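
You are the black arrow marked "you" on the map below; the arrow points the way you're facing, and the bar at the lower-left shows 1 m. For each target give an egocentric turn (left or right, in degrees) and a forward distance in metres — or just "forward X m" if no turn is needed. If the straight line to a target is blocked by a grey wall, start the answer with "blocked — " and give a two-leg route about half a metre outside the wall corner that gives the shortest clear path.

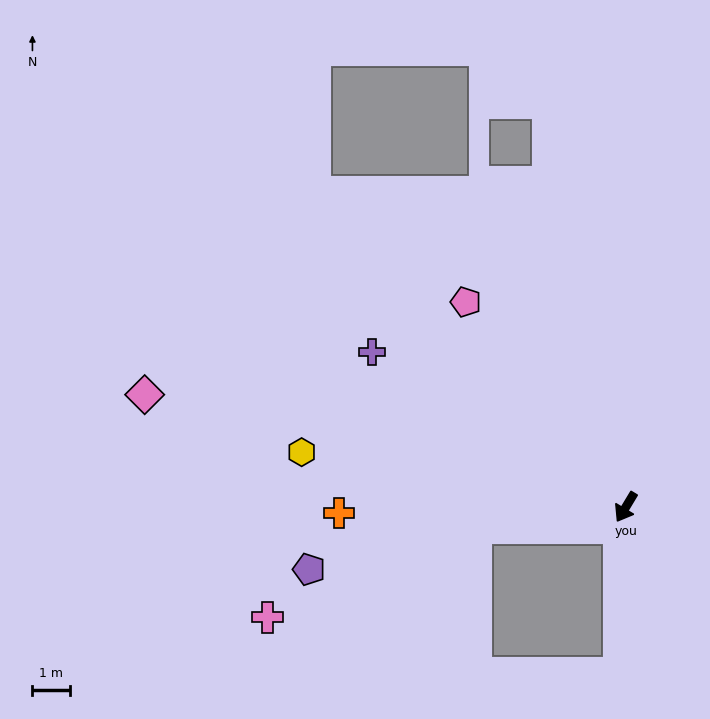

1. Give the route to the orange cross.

turn right 58°, forward 7.7 m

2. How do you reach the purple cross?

turn right 90°, forward 7.9 m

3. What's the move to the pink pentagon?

turn right 111°, forward 6.9 m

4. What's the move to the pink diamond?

turn right 72°, forward 13.2 m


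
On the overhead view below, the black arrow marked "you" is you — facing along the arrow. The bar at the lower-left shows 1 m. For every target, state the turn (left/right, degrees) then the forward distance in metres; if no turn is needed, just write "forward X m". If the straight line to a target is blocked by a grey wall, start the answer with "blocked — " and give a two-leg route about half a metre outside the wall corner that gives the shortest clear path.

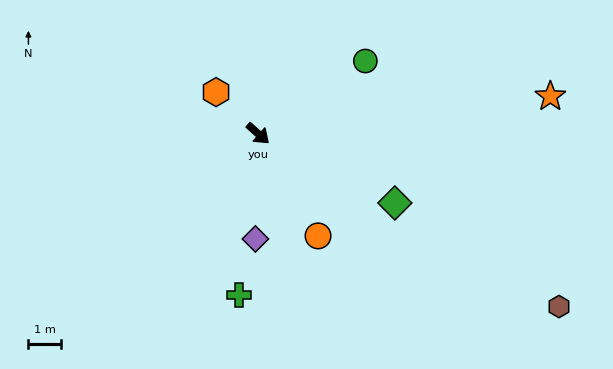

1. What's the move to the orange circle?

turn right 18°, forward 3.7 m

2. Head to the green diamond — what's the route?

turn left 15°, forward 4.8 m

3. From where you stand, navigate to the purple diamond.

turn right 50°, forward 3.3 m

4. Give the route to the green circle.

turn left 76°, forward 4.0 m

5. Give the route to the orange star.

turn left 49°, forward 9.1 m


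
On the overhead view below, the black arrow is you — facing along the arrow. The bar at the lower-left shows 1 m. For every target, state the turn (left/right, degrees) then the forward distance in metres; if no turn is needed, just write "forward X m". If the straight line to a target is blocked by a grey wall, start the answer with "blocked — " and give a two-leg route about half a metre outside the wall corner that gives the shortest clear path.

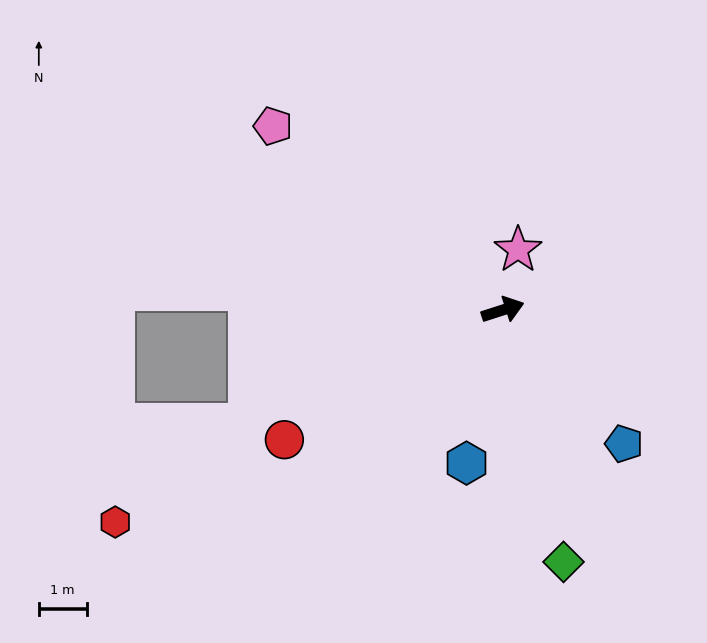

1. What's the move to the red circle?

turn right 167°, forward 5.3 m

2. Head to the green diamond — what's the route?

turn right 94°, forward 5.4 m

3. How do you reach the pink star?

turn left 58°, forward 1.3 m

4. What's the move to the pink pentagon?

turn left 123°, forward 6.2 m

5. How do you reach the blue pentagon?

turn right 66°, forward 3.8 m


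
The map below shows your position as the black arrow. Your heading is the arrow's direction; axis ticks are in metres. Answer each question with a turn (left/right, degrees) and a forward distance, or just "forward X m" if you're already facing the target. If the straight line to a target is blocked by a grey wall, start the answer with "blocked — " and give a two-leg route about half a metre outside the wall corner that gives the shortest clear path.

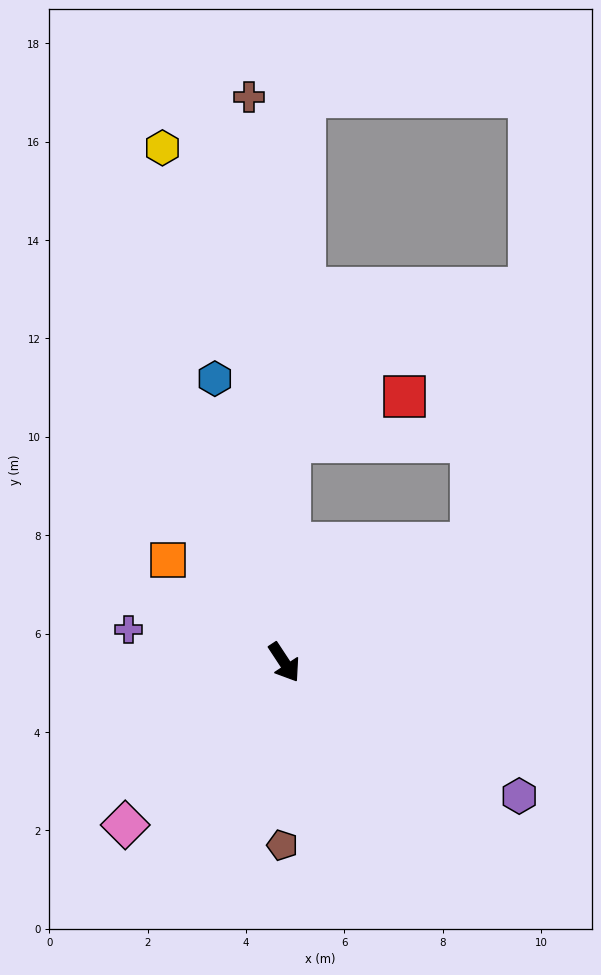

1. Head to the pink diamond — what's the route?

turn right 78°, forward 4.6 m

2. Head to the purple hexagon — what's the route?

turn left 27°, forward 5.5 m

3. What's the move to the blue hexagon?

turn left 160°, forward 5.9 m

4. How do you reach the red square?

blocked — turn left 145°, forward 4.5 m, then turn right 67°, forward 2.5 m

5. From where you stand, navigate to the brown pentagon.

turn right 34°, forward 3.7 m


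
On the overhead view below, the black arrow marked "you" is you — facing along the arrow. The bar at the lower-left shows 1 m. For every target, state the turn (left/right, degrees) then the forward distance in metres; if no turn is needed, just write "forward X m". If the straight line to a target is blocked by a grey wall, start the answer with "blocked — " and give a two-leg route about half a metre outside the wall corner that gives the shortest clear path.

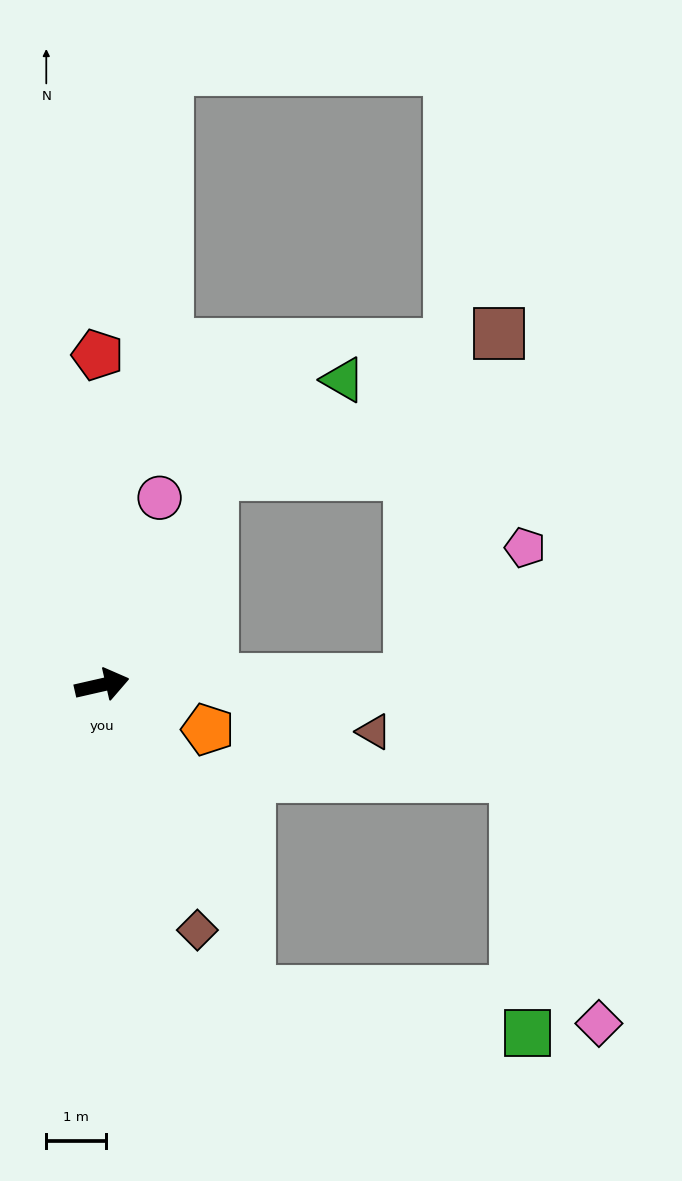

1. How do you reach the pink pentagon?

blocked — turn right 12°, forward 5.2 m, then turn left 48°, forward 3.0 m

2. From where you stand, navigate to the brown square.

blocked — turn right 12°, forward 5.2 m, then turn left 75°, forward 6.0 m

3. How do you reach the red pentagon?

turn left 78°, forward 5.6 m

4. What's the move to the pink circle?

turn left 60°, forward 3.3 m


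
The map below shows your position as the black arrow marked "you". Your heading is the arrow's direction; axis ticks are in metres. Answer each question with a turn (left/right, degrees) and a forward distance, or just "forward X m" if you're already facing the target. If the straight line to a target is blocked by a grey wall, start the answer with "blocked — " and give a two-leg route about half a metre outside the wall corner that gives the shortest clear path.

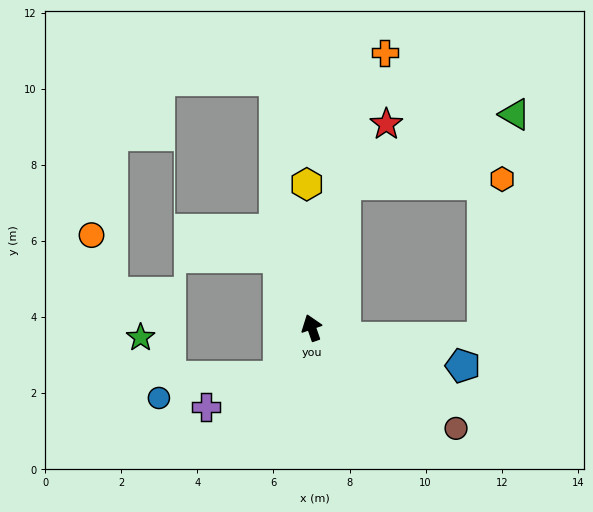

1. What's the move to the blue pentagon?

turn right 123°, forward 4.1 m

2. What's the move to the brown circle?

turn right 144°, forward 4.6 m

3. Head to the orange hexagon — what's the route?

blocked — turn right 32°, forward 3.9 m, then turn right 75°, forward 4.1 m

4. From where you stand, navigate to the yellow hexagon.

turn right 17°, forward 3.8 m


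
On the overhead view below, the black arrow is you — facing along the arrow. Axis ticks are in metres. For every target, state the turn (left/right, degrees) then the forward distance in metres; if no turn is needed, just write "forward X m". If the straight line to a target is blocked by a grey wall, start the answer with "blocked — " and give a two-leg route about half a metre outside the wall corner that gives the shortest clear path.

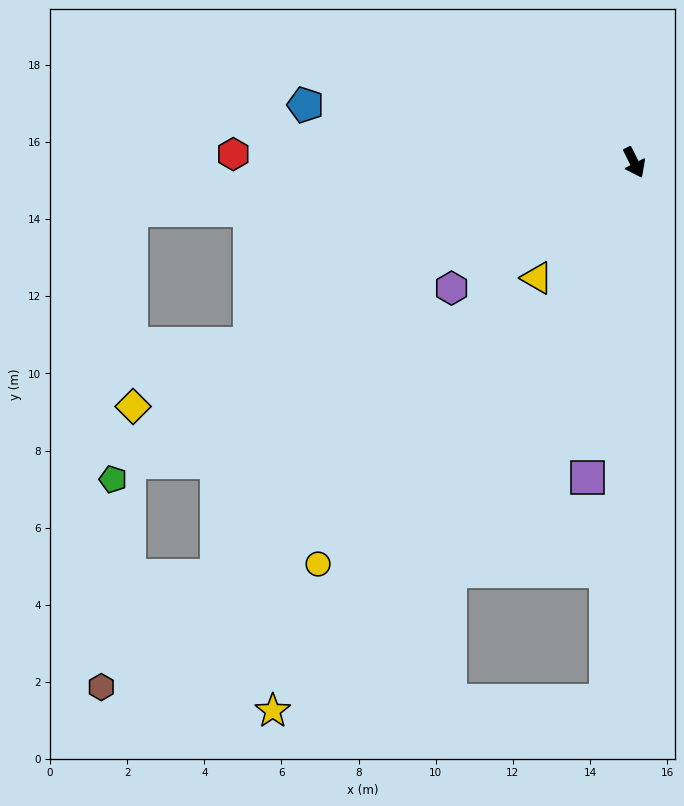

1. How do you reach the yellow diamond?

turn right 91°, forward 14.4 m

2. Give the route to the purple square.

turn right 35°, forward 8.3 m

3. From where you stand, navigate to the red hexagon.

turn right 118°, forward 10.4 m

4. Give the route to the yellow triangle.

turn right 67°, forward 3.9 m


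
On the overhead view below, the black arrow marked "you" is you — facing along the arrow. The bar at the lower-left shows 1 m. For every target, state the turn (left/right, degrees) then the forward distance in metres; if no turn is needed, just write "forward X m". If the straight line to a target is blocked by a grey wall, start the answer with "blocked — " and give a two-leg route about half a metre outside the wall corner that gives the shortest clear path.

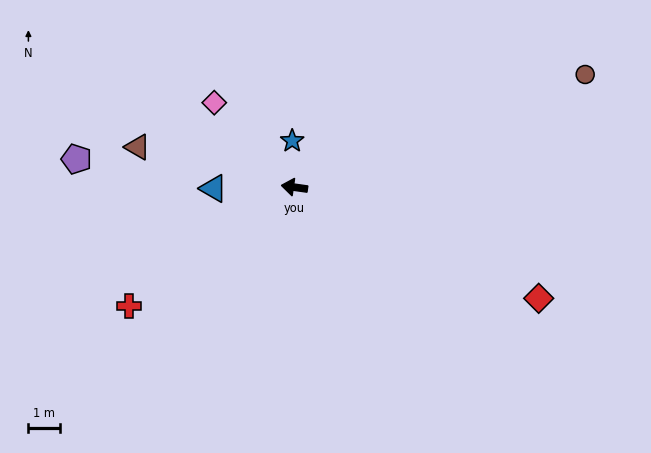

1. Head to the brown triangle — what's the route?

turn right 6°, forward 5.1 m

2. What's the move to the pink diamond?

turn right 39°, forward 3.6 m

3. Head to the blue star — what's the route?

turn right 79°, forward 1.5 m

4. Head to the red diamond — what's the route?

turn left 164°, forward 8.4 m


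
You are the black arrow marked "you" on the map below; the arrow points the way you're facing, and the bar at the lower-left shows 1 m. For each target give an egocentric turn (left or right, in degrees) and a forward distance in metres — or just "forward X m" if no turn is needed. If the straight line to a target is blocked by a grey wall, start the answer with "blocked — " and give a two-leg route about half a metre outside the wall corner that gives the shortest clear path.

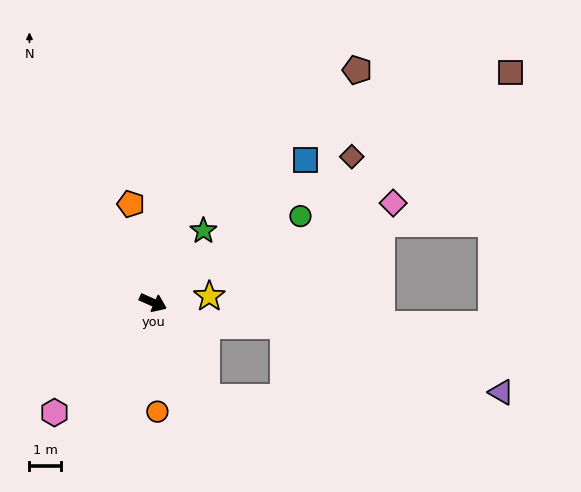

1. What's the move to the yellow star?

turn left 30°, forward 1.8 m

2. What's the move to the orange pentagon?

turn left 127°, forward 3.2 m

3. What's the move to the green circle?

turn left 54°, forward 5.4 m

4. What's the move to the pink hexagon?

turn right 108°, forward 4.6 m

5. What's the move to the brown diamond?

turn left 60°, forward 7.7 m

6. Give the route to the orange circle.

turn right 64°, forward 3.4 m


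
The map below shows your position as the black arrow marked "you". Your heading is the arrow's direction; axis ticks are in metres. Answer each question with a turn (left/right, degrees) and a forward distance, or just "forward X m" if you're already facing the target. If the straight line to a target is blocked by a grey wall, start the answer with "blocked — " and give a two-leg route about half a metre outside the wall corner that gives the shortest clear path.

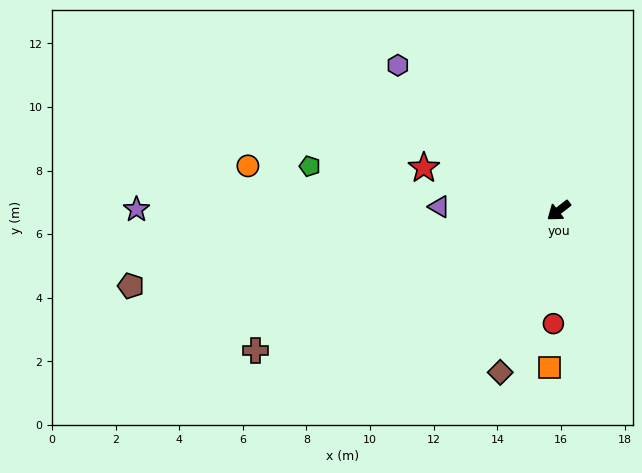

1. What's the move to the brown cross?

turn right 13°, forward 10.5 m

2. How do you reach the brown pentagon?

turn right 28°, forward 13.7 m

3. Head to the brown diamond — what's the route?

turn left 32°, forward 5.4 m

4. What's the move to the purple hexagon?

turn right 80°, forward 6.8 m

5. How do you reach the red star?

turn right 55°, forward 4.4 m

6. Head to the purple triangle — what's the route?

turn right 40°, forward 3.8 m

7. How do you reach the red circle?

turn left 49°, forward 3.6 m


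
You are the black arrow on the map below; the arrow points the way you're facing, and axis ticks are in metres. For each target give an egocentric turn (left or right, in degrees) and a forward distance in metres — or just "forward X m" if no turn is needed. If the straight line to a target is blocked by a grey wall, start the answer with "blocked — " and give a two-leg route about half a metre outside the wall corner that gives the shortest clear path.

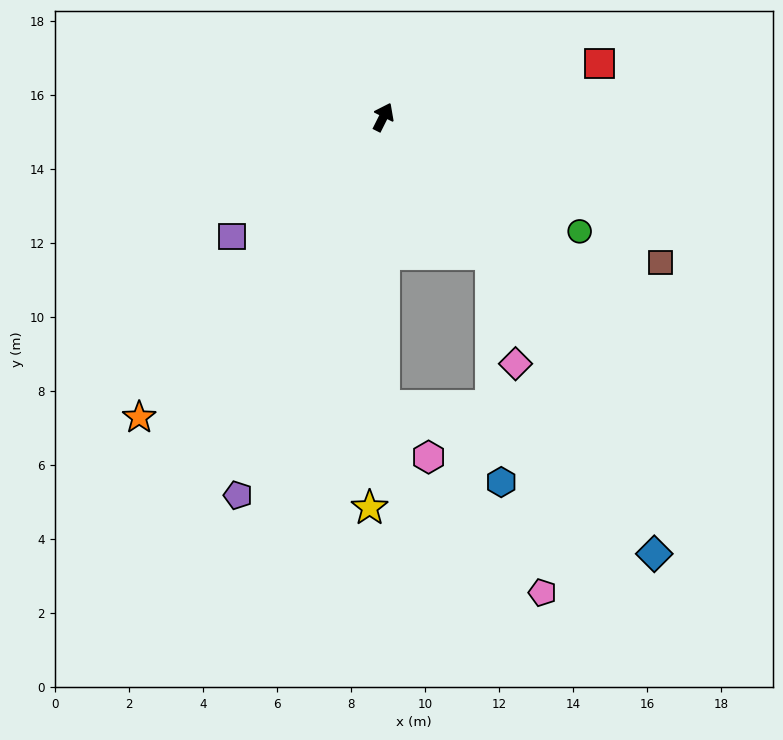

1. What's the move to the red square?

turn right 49°, forward 6.0 m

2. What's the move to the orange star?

turn left 168°, forward 10.5 m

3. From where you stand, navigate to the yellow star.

turn right 155°, forward 10.6 m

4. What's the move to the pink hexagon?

blocked — turn right 153°, forward 7.8 m, then turn left 40°, forward 1.8 m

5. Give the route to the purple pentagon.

turn right 174°, forward 11.0 m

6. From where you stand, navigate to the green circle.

turn right 94°, forward 6.1 m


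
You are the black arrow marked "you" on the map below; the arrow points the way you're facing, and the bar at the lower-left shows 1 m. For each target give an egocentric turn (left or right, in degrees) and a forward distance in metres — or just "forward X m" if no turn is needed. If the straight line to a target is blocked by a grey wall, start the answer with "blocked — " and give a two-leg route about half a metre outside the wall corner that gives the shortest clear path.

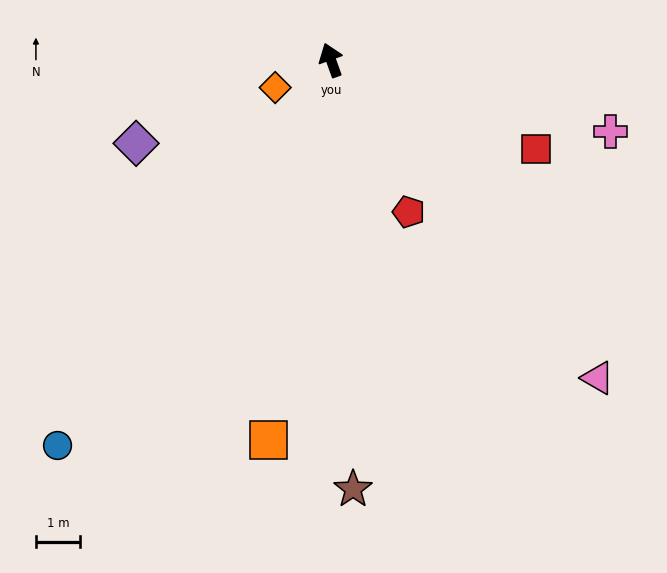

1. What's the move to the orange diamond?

turn left 97°, forward 1.4 m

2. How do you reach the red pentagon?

turn right 173°, forward 3.8 m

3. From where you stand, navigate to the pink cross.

turn right 124°, forward 6.5 m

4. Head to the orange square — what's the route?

turn left 151°, forward 8.7 m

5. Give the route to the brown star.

turn left 163°, forward 9.7 m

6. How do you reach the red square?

turn right 133°, forward 5.0 m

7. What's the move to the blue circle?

turn left 125°, forward 10.7 m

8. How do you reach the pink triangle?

turn right 160°, forward 9.4 m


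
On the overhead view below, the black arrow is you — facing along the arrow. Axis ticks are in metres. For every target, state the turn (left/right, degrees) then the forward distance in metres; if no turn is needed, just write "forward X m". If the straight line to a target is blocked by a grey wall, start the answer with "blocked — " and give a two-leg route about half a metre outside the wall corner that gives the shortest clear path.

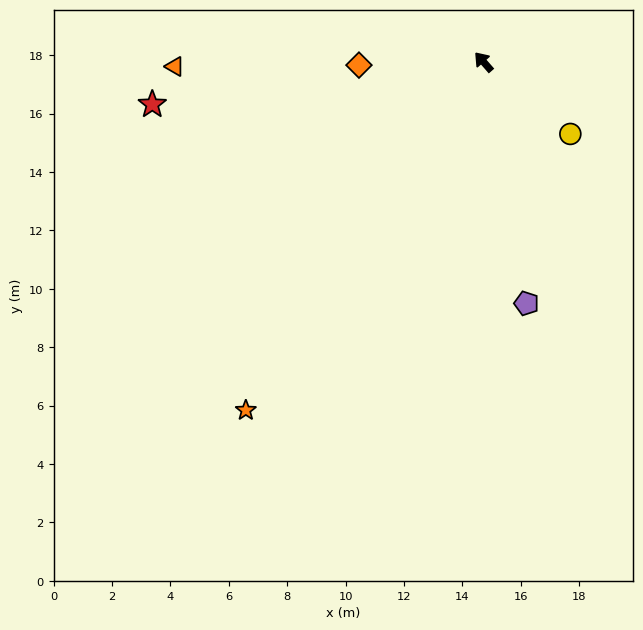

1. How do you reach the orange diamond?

turn left 50°, forward 4.3 m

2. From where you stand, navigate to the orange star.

turn left 104°, forward 14.4 m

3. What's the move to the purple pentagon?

turn left 149°, forward 8.4 m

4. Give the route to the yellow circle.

turn right 171°, forward 3.9 m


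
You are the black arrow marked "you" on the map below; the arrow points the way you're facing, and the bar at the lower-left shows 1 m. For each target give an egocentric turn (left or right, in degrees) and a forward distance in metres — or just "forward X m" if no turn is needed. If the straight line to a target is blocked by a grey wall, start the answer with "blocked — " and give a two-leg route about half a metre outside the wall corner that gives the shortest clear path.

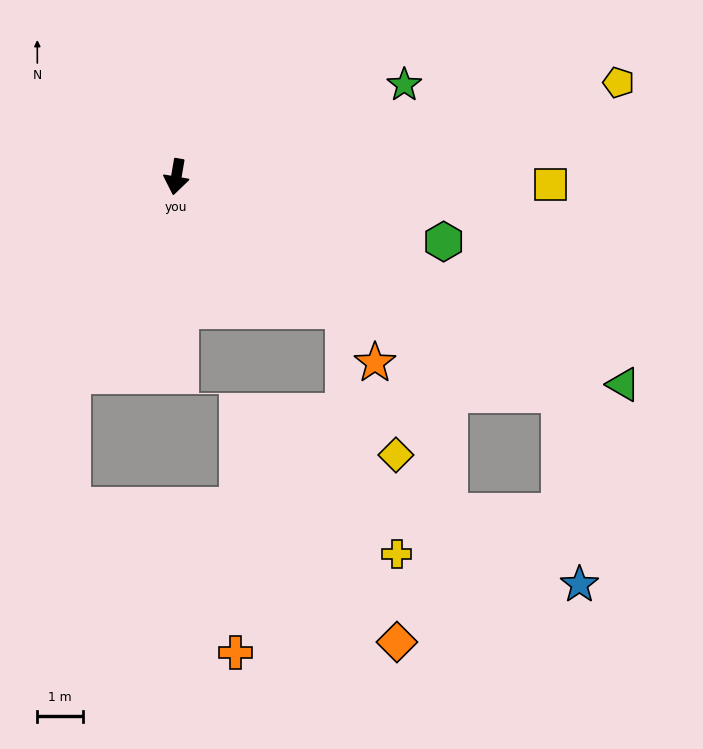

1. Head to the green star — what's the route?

turn left 122°, forward 5.4 m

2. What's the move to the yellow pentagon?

turn left 112°, forward 9.9 m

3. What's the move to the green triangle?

turn left 75°, forward 10.7 m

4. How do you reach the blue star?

blocked — turn left 70°, forward 9.6 m, then turn right 55°, forward 4.2 m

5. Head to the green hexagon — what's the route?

turn left 86°, forward 6.0 m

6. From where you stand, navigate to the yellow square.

turn left 99°, forward 8.2 m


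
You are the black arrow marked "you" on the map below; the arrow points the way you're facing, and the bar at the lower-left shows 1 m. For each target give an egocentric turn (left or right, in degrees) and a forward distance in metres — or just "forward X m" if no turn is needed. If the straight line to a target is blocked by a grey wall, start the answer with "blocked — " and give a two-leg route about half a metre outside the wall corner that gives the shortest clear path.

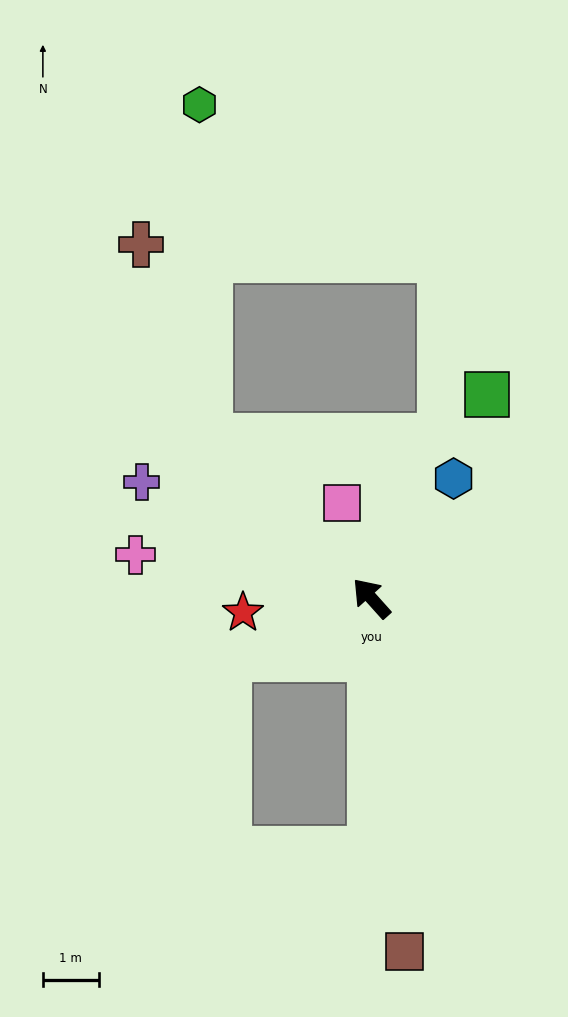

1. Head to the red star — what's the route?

turn left 55°, forward 2.3 m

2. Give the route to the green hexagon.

blocked — turn left 3°, forward 4.1 m, then turn right 43°, forward 6.0 m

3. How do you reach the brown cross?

blocked — turn left 3°, forward 4.1 m, then turn right 25°, forward 3.7 m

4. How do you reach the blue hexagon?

turn right 76°, forward 2.6 m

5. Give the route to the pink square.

turn right 25°, forward 1.8 m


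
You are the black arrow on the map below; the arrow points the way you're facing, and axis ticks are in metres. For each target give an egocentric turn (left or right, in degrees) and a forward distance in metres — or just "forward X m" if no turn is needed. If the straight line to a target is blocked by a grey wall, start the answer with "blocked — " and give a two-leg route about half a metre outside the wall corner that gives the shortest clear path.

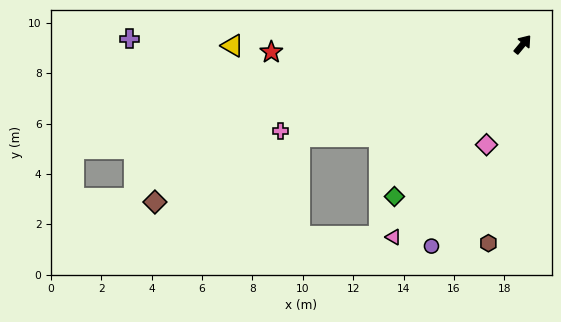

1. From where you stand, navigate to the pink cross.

turn left 149°, forward 10.2 m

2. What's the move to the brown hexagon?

turn right 150°, forward 8.0 m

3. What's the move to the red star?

turn left 131°, forward 10.0 m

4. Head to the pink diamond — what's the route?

turn right 160°, forward 4.2 m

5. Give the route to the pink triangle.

turn right 174°, forward 9.2 m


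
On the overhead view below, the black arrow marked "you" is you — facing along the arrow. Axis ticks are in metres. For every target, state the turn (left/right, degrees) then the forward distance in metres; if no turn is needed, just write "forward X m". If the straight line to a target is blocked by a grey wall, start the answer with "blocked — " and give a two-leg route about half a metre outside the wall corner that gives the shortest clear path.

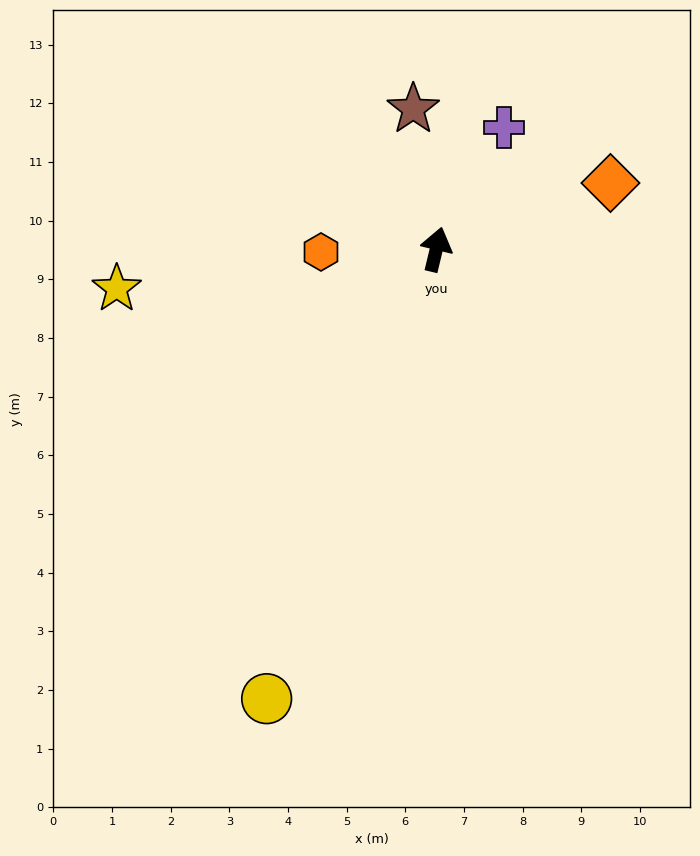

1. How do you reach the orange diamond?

turn right 56°, forward 3.2 m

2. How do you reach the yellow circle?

turn left 173°, forward 8.2 m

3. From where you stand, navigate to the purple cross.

turn right 15°, forward 2.4 m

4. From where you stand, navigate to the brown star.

turn left 23°, forward 2.4 m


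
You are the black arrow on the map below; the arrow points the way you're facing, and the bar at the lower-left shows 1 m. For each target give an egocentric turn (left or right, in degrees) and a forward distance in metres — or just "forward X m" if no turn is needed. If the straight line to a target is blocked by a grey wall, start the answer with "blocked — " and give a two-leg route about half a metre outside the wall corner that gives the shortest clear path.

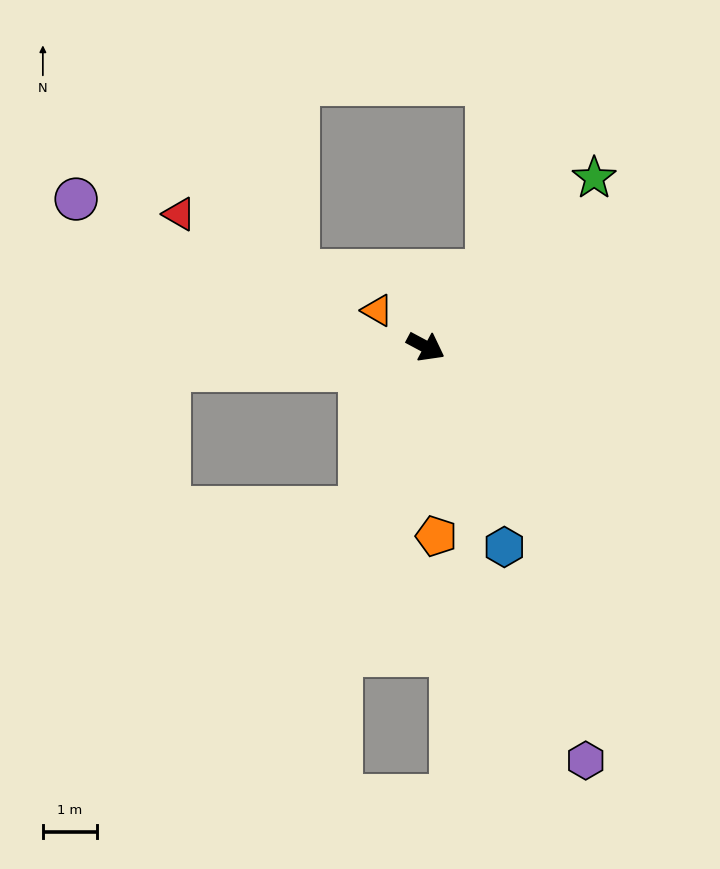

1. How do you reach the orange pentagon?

turn right 59°, forward 3.5 m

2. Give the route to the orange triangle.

turn left 171°, forward 1.1 m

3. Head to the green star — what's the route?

turn left 73°, forward 4.4 m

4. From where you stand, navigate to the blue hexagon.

turn right 40°, forward 4.0 m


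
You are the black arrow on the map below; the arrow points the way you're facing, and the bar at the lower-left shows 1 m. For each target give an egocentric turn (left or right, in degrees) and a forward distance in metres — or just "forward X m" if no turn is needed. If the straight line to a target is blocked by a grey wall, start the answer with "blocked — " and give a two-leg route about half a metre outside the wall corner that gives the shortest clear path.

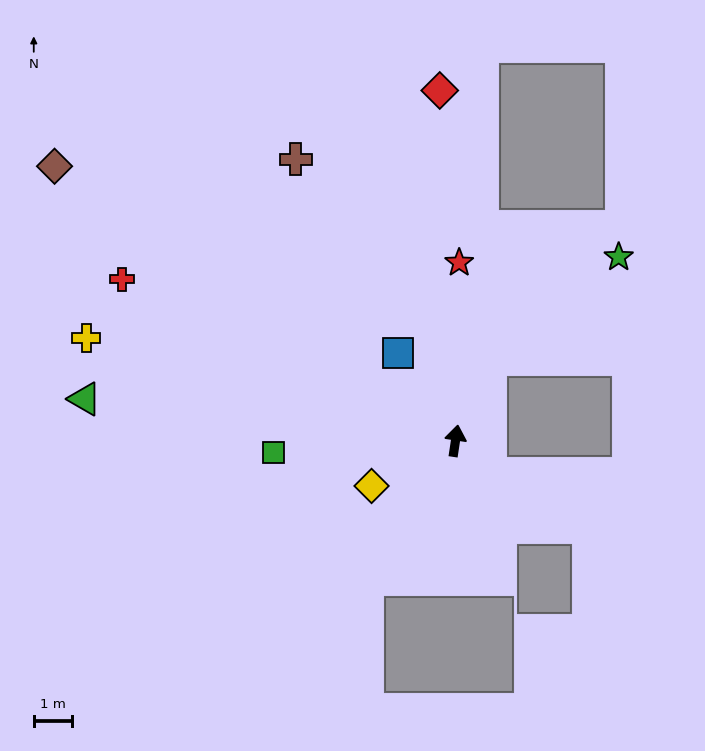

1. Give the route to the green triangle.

turn left 92°, forward 9.7 m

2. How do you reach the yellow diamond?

turn left 127°, forward 2.5 m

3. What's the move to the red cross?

turn left 73°, forward 9.7 m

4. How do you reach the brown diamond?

turn left 64°, forward 12.7 m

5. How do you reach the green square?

turn left 102°, forward 4.8 m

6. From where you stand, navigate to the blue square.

turn left 42°, forward 2.7 m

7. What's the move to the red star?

turn left 7°, forward 4.6 m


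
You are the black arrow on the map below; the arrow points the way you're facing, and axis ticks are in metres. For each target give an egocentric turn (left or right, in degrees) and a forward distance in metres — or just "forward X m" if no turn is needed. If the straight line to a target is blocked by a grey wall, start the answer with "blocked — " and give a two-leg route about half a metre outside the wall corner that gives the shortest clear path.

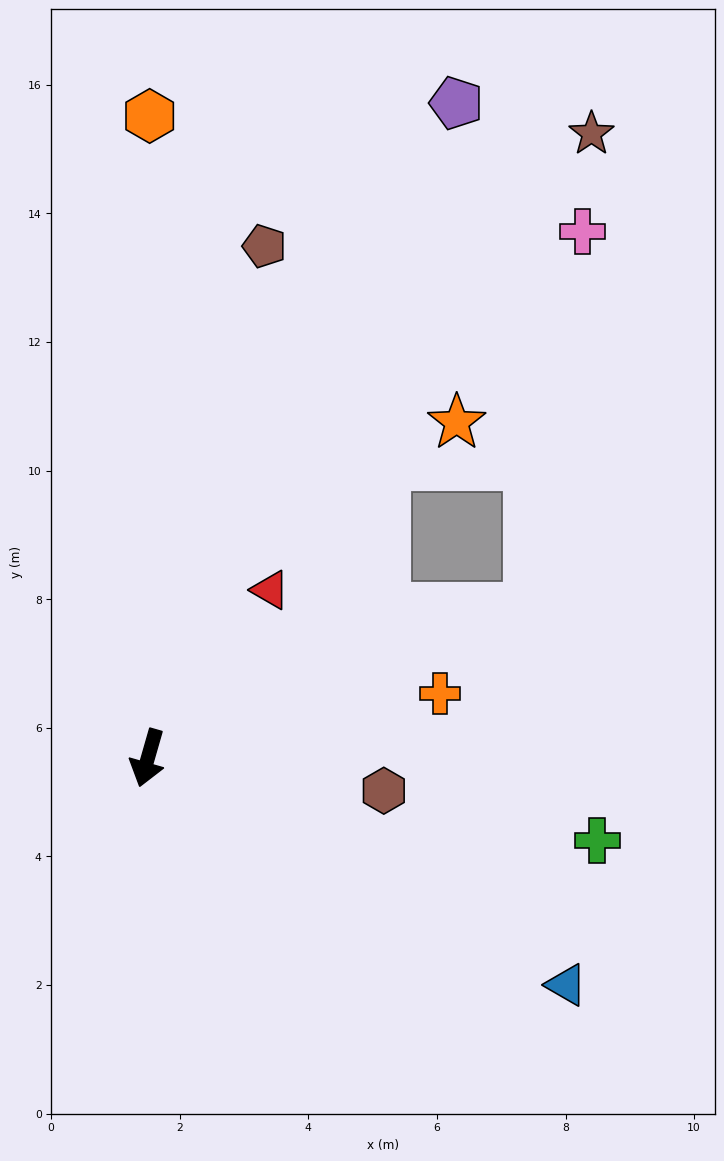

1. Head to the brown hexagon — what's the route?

turn left 98°, forward 3.7 m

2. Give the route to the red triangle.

turn left 160°, forward 3.2 m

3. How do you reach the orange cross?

turn left 118°, forward 4.7 m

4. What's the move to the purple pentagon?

turn left 171°, forward 11.3 m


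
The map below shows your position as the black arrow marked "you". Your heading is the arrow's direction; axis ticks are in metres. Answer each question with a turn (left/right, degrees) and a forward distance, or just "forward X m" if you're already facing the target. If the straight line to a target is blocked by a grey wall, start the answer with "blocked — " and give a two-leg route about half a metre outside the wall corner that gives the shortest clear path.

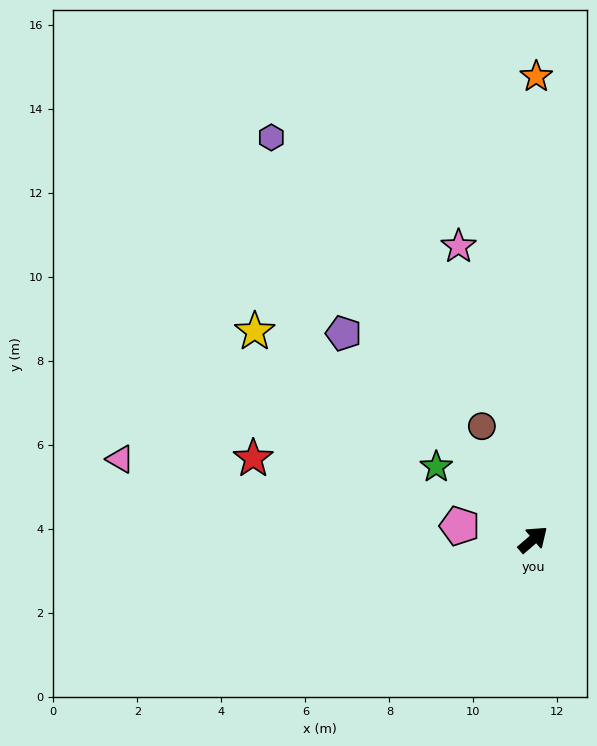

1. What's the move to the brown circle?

turn left 74°, forward 3.0 m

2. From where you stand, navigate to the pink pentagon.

turn left 129°, forward 1.8 m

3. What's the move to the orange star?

turn left 49°, forward 11.0 m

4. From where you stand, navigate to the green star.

turn left 102°, forward 2.9 m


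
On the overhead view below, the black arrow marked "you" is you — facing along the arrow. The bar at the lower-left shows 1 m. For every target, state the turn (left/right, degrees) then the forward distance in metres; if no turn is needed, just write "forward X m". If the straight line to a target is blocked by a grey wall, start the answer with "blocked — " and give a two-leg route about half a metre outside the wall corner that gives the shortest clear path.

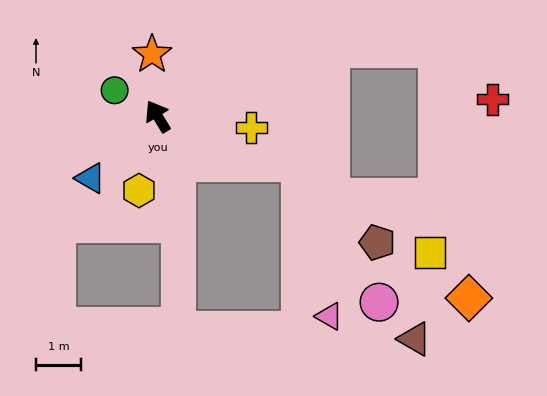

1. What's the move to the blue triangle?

turn left 101°, forward 2.0 m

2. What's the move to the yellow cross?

turn right 128°, forward 2.1 m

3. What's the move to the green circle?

turn left 27°, forward 1.1 m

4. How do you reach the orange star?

turn right 26°, forward 1.4 m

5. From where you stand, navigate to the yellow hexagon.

turn left 134°, forward 1.7 m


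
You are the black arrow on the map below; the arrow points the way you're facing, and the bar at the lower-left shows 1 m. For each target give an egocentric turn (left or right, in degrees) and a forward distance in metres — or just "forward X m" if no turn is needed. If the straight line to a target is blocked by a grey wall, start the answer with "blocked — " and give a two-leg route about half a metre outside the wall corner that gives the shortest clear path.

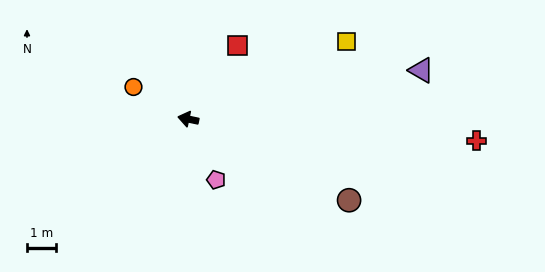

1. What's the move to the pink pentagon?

turn left 127°, forward 2.3 m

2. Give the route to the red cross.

turn right 172°, forward 10.0 m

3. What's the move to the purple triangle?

turn right 156°, forward 8.2 m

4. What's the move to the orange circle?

turn right 18°, forward 2.2 m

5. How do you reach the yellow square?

turn right 142°, forward 6.1 m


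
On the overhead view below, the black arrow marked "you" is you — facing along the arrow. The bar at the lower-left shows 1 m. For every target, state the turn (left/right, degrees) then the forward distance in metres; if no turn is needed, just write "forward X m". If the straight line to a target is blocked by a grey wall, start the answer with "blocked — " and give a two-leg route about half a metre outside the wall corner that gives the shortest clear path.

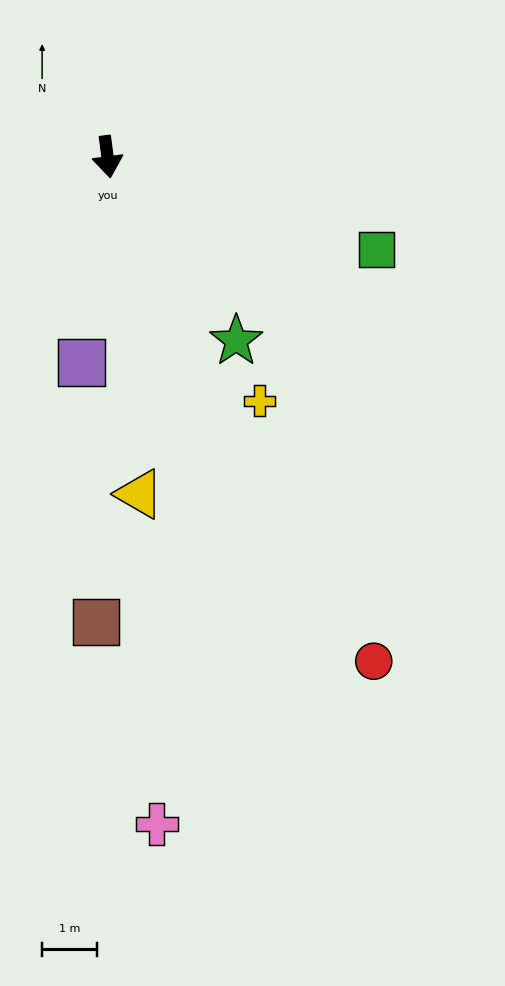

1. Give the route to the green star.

turn left 28°, forward 4.1 m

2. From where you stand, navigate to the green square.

turn left 64°, forward 5.1 m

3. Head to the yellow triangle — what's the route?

turn right 2°, forward 6.1 m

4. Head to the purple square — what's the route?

turn right 15°, forward 3.7 m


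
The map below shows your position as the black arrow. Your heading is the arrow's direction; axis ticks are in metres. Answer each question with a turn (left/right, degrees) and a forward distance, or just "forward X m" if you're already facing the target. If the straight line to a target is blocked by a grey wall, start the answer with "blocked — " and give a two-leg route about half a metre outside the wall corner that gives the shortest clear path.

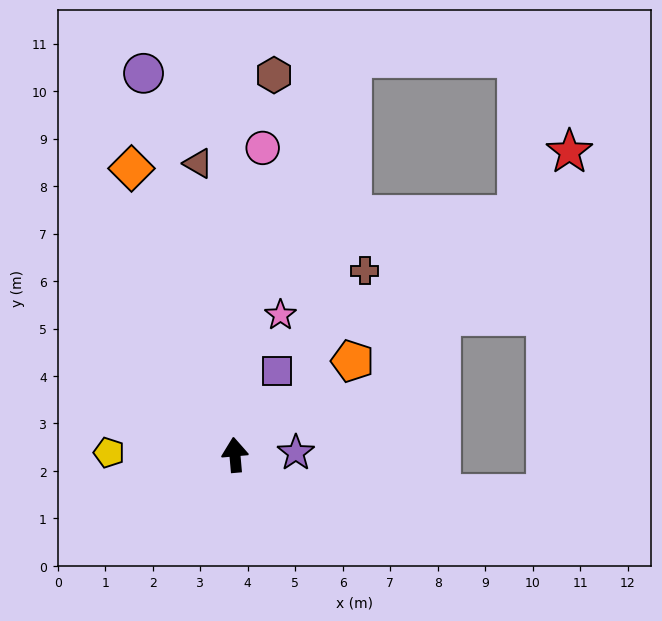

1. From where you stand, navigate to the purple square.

turn right 32°, forward 2.0 m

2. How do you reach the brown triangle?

turn left 2°, forward 6.2 m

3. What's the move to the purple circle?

turn left 8°, forward 8.3 m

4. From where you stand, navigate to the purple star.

turn right 93°, forward 1.3 m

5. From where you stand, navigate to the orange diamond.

turn left 15°, forward 6.4 m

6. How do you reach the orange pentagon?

turn right 56°, forward 3.2 m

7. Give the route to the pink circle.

turn right 10°, forward 6.5 m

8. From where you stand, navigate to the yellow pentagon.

turn left 84°, forward 2.7 m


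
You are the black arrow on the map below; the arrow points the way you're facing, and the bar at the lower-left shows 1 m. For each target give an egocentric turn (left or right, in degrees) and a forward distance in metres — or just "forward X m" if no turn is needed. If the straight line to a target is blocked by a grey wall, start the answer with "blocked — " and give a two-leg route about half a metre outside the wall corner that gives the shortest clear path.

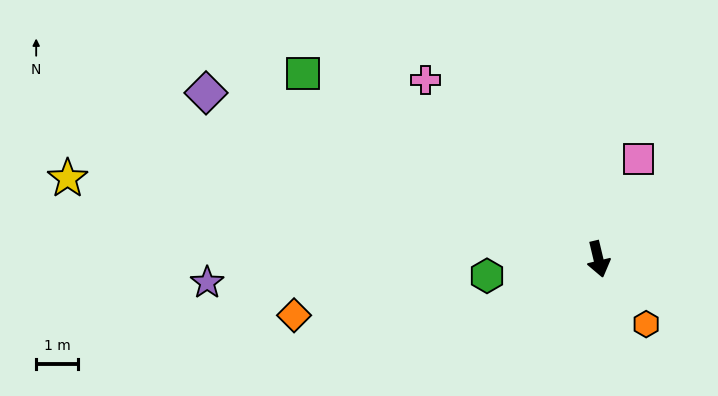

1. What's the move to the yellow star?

turn right 112°, forward 12.8 m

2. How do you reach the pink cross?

turn right 149°, forward 6.0 m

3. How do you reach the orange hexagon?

turn left 23°, forward 1.9 m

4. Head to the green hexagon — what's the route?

turn right 95°, forward 2.7 m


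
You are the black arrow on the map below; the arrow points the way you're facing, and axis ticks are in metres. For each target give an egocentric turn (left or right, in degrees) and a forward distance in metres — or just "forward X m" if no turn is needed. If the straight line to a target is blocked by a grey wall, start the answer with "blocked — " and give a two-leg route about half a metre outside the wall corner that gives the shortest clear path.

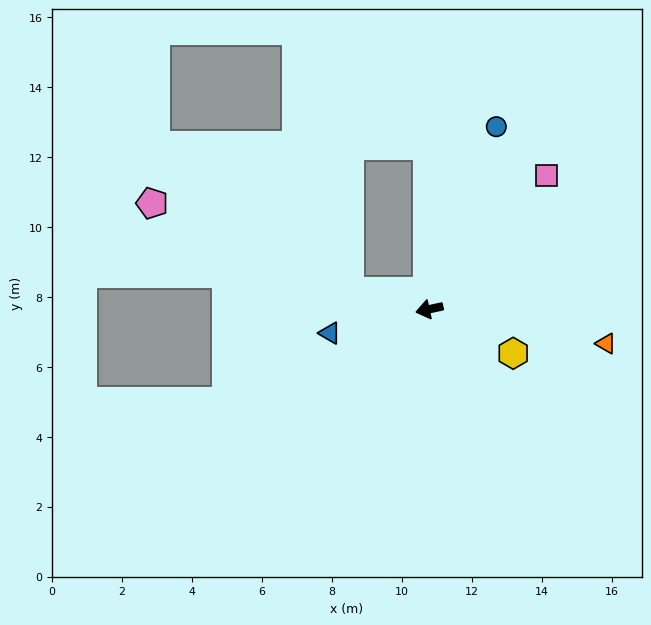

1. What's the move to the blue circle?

turn right 122°, forward 5.6 m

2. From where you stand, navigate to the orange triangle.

turn left 157°, forward 5.1 m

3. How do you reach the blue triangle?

forward 2.9 m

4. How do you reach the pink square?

turn right 143°, forward 5.1 m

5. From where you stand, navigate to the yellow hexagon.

turn left 140°, forward 2.7 m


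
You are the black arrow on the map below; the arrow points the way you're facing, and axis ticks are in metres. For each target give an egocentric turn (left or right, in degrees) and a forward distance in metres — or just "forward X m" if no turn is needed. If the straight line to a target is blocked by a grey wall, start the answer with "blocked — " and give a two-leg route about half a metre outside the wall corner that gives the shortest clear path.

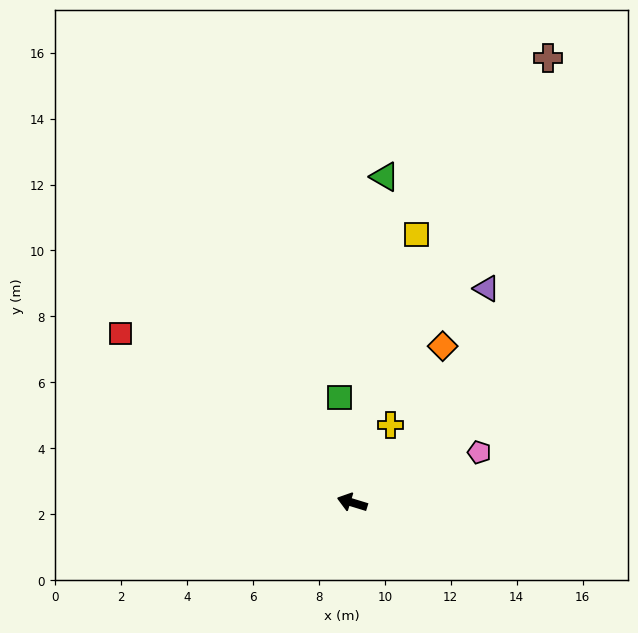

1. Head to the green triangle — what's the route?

turn right 79°, forward 9.9 m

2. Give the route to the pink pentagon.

turn right 141°, forward 4.1 m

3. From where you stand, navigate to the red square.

turn right 19°, forward 8.7 m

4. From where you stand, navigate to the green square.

turn right 66°, forward 3.2 m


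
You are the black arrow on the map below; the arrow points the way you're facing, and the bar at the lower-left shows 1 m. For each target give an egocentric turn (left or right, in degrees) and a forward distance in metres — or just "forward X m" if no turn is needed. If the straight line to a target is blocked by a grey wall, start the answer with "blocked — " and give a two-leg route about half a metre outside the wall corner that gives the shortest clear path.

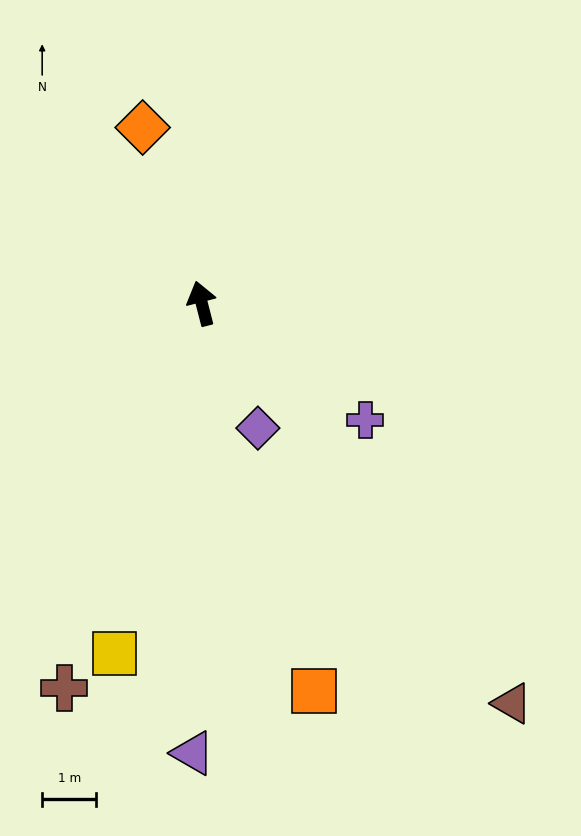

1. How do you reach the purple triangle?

turn left 164°, forward 8.3 m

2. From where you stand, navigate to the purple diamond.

turn right 170°, forward 2.5 m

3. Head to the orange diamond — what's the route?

turn left 4°, forward 3.4 m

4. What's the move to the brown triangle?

turn right 157°, forward 9.3 m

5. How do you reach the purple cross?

turn right 140°, forward 3.7 m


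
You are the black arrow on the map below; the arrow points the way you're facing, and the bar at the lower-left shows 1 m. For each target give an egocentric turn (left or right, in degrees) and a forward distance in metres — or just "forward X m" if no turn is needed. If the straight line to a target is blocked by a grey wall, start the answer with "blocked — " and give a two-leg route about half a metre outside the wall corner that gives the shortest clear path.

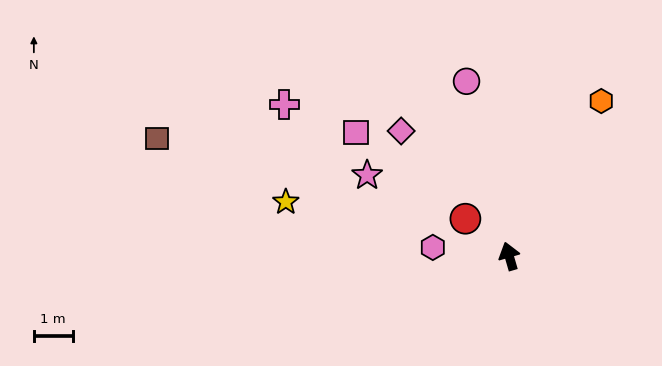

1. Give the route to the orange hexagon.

turn right 47°, forward 4.6 m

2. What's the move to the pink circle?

turn right 2°, forward 4.6 m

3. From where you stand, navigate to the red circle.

turn left 33°, forward 1.5 m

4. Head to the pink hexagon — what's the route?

turn left 67°, forward 2.0 m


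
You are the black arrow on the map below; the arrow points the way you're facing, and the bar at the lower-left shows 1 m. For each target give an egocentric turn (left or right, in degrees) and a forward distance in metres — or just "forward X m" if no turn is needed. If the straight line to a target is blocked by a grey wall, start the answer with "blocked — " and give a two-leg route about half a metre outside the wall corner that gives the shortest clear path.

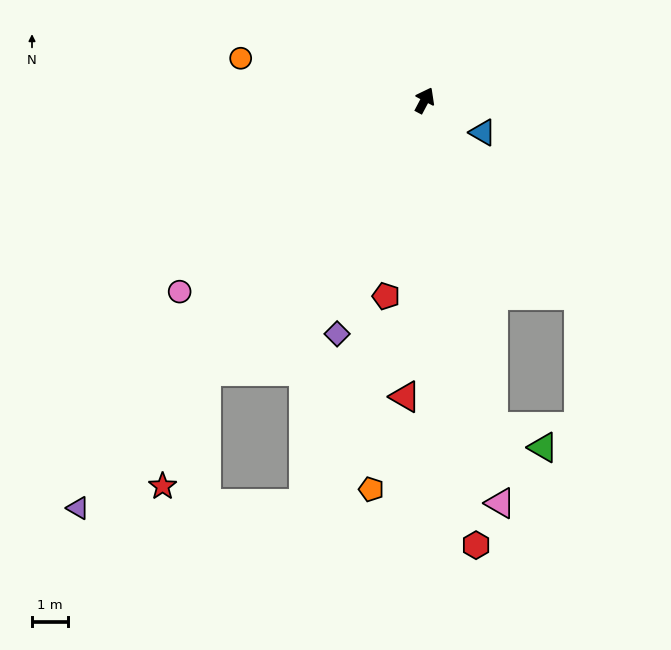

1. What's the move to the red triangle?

turn right 156°, forward 8.3 m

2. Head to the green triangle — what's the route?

blocked — turn right 140°, forward 9.4 m, then turn left 56°, forward 1.5 m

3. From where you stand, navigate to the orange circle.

turn left 105°, forward 5.3 m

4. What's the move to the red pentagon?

turn right 163°, forward 5.6 m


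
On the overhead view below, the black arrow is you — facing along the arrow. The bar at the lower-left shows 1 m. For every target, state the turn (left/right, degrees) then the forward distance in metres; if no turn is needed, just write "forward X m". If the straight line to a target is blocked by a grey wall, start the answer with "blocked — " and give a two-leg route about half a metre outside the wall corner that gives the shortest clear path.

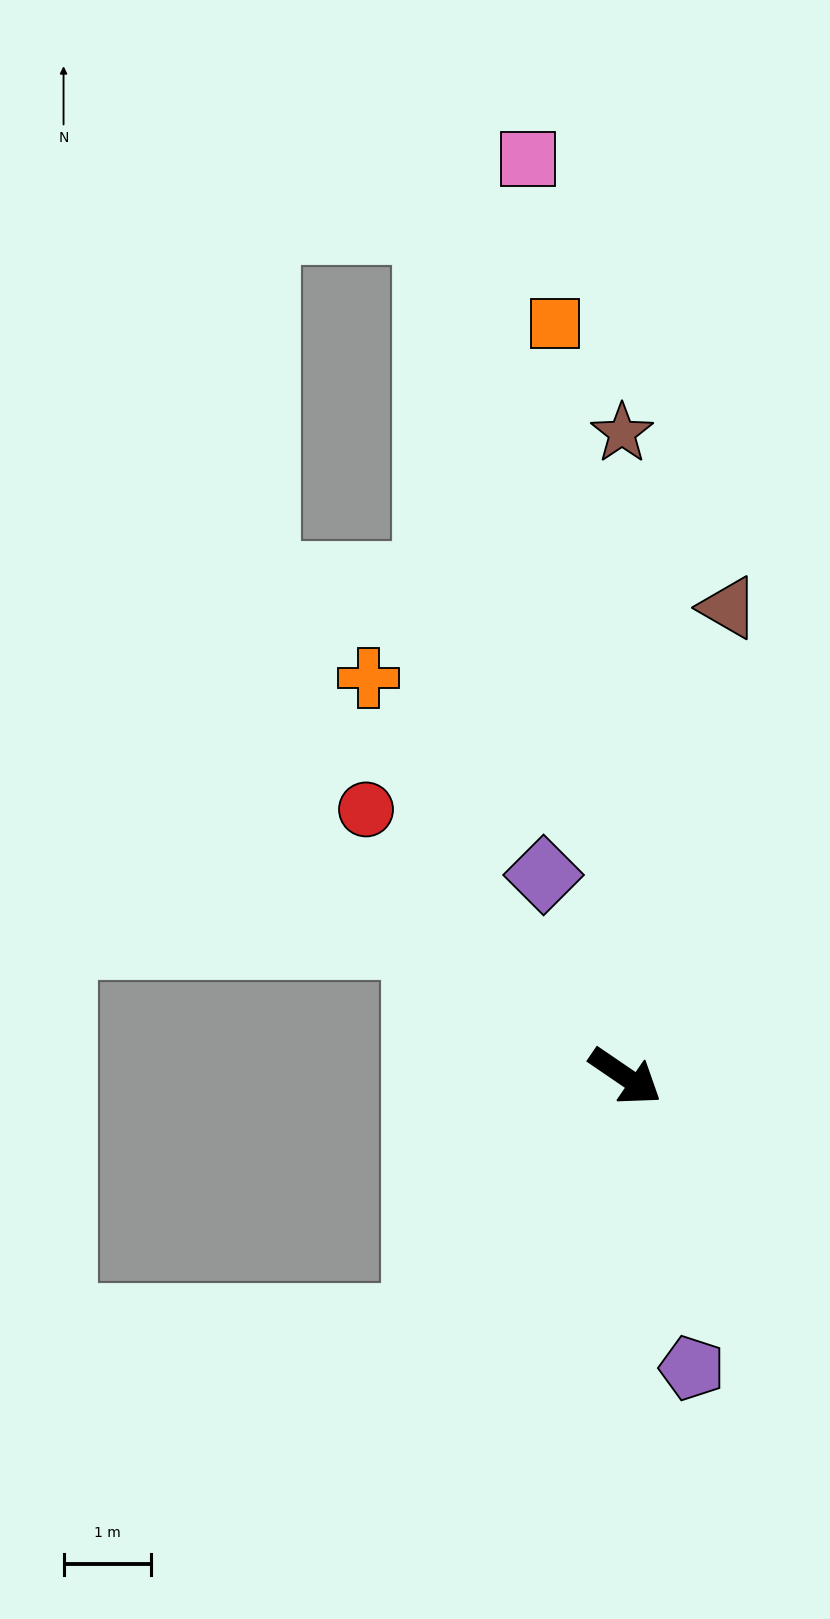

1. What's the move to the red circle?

turn left 168°, forward 4.3 m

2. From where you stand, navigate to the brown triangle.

turn left 112°, forward 5.5 m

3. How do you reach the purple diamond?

turn left 146°, forward 2.5 m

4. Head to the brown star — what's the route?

turn left 125°, forward 7.4 m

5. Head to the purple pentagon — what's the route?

turn right 43°, forward 3.4 m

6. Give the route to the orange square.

turn left 130°, forward 8.7 m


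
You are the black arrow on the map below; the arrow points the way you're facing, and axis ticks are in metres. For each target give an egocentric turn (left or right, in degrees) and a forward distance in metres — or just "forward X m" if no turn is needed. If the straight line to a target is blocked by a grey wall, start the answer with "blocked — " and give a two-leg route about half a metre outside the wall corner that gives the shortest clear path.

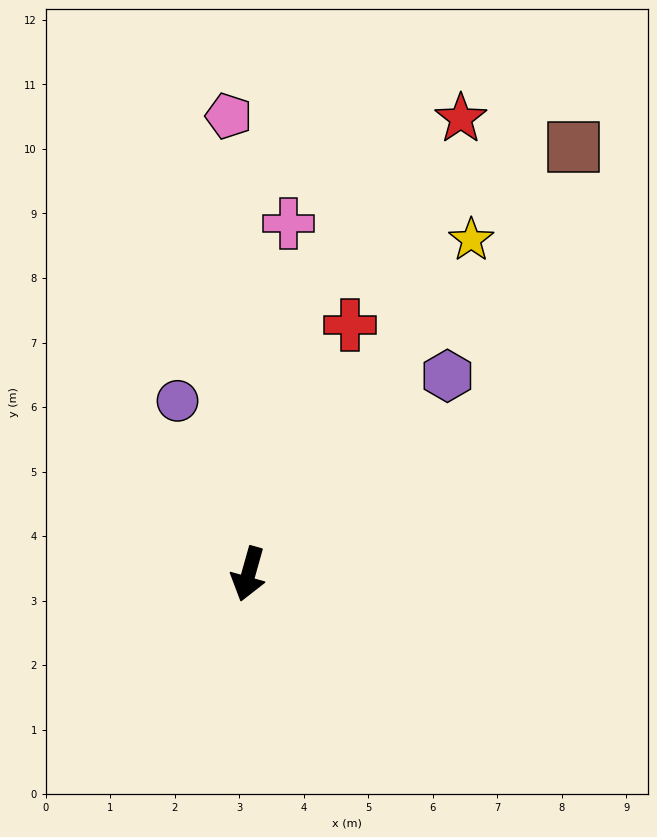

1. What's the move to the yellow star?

turn left 162°, forward 6.2 m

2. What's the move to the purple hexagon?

turn left 151°, forward 4.4 m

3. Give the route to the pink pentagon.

turn right 162°, forward 7.1 m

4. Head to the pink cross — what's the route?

turn right 171°, forward 5.5 m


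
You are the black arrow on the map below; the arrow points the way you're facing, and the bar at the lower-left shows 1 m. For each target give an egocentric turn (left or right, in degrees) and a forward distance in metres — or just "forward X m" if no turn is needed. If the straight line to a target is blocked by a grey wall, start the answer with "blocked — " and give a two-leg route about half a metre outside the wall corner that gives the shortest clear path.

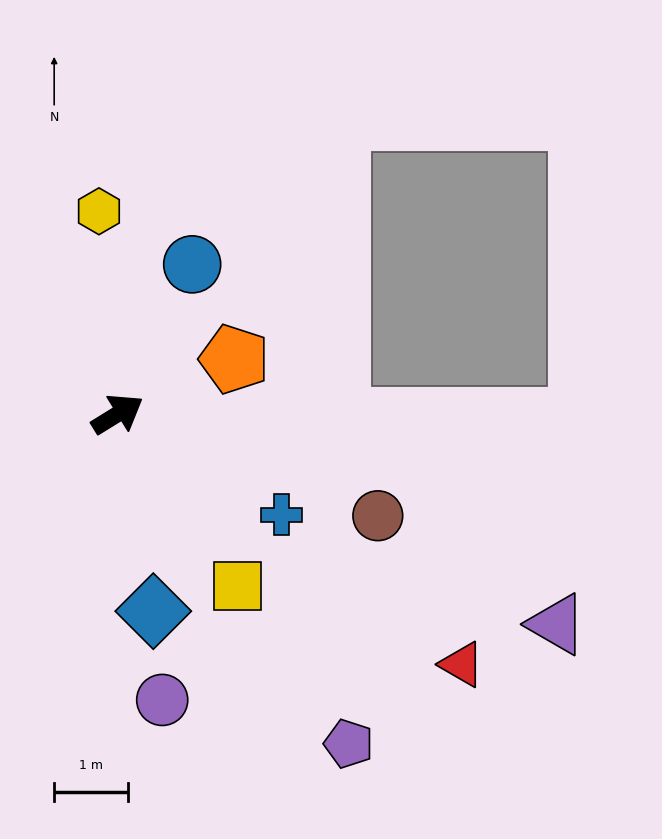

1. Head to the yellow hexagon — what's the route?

turn left 64°, forward 2.8 m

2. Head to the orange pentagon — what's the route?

turn right 6°, forward 1.7 m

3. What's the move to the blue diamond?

turn right 111°, forward 2.7 m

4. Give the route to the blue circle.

turn left 32°, forward 2.3 m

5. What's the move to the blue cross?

turn right 63°, forward 2.6 m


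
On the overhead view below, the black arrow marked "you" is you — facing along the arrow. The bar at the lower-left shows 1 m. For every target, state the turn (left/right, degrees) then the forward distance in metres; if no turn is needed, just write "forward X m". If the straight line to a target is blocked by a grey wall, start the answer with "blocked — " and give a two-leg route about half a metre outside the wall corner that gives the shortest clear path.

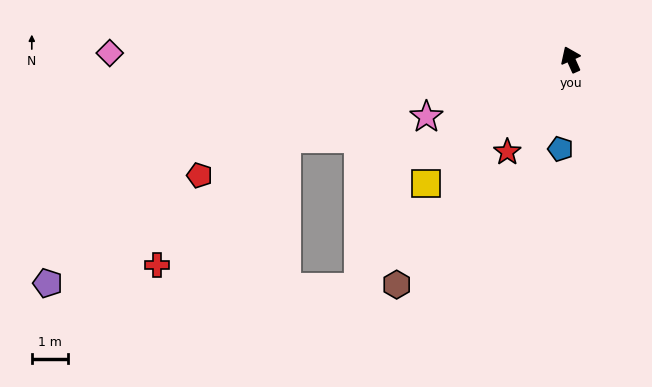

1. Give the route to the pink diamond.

turn left 65°, forward 12.6 m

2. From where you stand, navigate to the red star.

turn left 121°, forward 3.1 m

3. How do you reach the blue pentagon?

turn left 149°, forward 2.5 m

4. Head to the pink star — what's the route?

turn left 88°, forward 4.3 m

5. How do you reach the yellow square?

turn left 106°, forward 5.2 m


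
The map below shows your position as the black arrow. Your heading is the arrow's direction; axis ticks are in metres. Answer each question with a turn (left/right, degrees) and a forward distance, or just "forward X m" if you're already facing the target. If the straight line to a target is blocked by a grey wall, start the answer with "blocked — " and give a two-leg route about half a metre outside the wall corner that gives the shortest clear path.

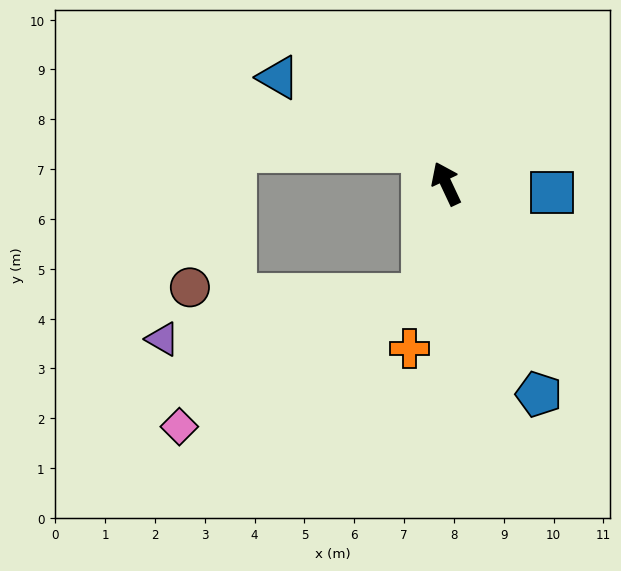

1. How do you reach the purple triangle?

blocked — turn left 143°, forward 2.3 m, then turn right 68°, forward 5.3 m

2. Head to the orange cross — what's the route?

turn left 142°, forward 3.4 m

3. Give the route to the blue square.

turn right 120°, forward 2.1 m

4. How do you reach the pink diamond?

blocked — turn left 143°, forward 2.3 m, then turn right 50°, forward 5.5 m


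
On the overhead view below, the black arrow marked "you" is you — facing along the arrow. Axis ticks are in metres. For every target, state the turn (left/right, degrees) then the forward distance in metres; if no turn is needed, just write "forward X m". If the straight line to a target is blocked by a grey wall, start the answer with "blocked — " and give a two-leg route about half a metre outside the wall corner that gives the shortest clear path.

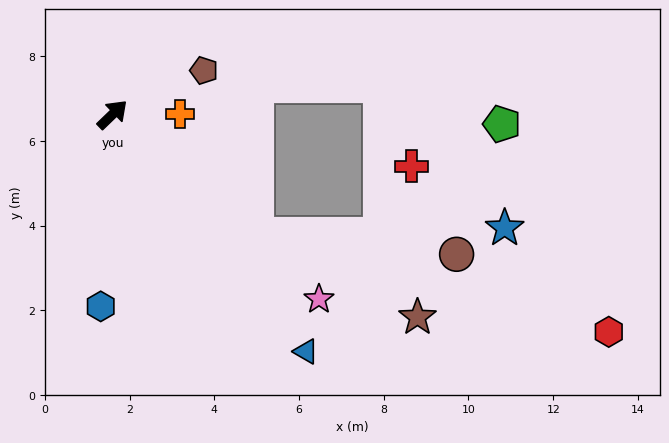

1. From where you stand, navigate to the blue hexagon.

turn right 137°, forward 4.5 m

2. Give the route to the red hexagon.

blocked — turn right 84°, forward 4.4 m, then turn left 25°, forward 8.6 m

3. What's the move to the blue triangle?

turn right 95°, forward 7.2 m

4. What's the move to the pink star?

turn right 86°, forward 6.5 m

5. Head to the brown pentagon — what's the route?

turn right 18°, forward 2.4 m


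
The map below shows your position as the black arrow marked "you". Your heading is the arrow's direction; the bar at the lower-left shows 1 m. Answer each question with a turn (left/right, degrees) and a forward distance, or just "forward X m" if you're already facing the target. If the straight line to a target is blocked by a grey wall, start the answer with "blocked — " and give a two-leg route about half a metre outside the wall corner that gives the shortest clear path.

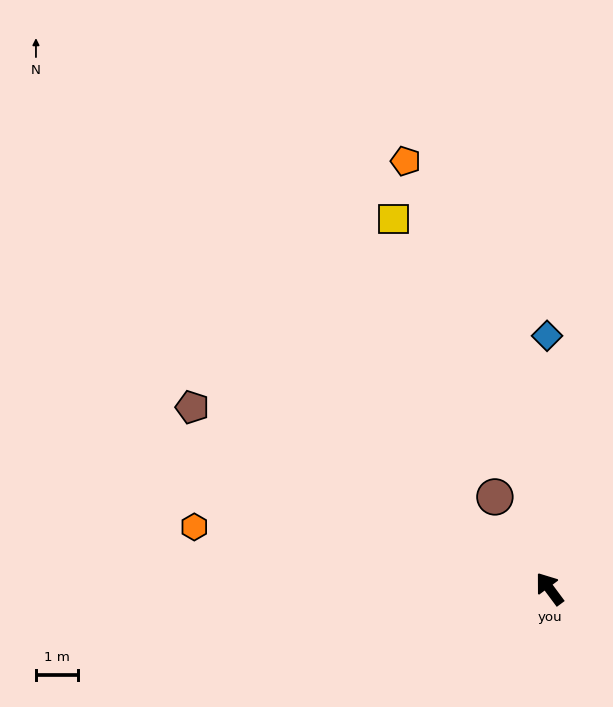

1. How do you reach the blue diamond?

turn right 36°, forward 6.0 m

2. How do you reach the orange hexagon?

turn left 44°, forward 8.6 m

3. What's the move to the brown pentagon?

turn left 26°, forward 9.5 m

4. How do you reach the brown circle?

turn right 6°, forward 2.5 m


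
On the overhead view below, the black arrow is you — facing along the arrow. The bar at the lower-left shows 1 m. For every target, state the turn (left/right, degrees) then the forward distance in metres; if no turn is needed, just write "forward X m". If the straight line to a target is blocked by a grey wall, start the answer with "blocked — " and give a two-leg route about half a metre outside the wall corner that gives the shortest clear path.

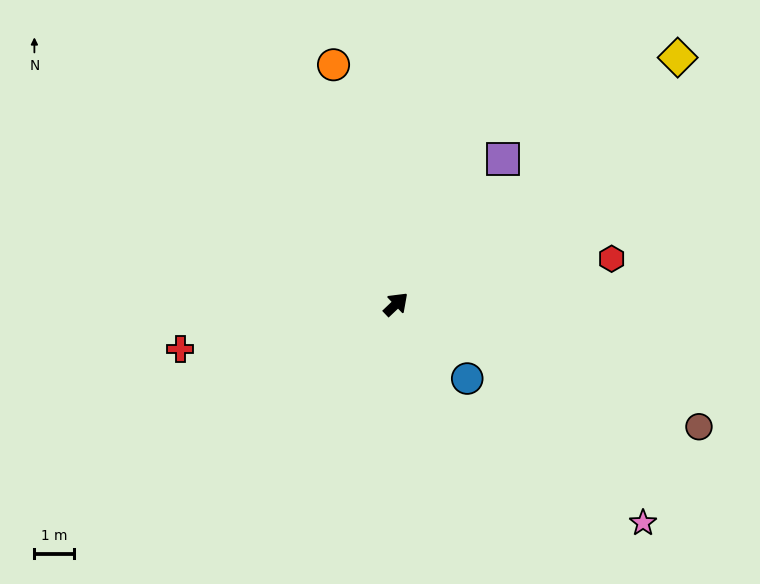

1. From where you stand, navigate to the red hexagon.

turn right 32°, forward 5.6 m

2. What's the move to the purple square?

turn left 10°, forward 4.6 m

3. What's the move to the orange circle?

turn left 61°, forward 6.3 m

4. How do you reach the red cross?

turn left 148°, forward 5.6 m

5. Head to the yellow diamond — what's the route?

turn right 2°, forward 9.6 m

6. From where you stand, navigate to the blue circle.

turn right 90°, forward 2.6 m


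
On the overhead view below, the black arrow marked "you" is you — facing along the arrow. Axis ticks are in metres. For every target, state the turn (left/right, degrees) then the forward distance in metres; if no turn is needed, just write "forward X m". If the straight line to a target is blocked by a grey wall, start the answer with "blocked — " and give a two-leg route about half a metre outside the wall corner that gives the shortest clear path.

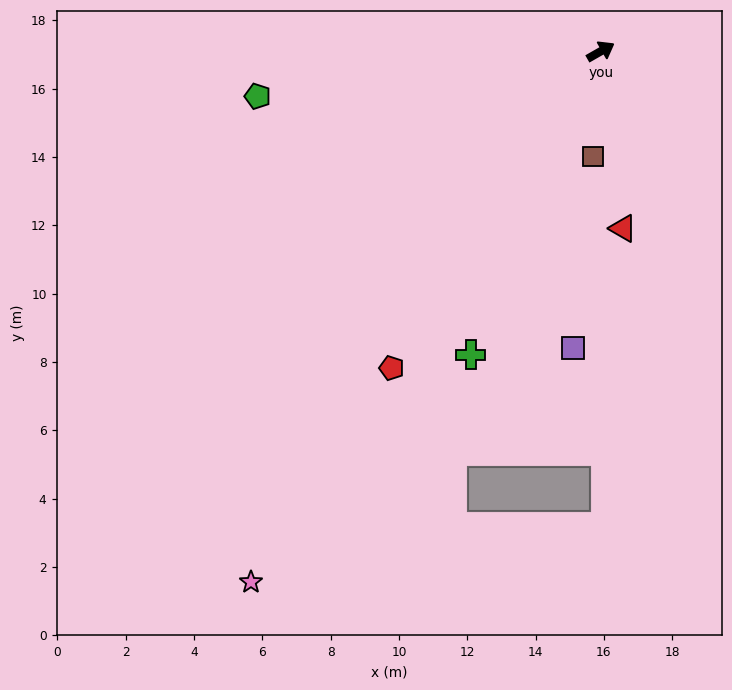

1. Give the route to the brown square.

turn right 124°, forward 3.1 m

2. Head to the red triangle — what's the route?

turn right 113°, forward 5.2 m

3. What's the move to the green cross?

turn right 143°, forward 9.7 m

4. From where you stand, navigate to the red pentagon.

turn right 153°, forward 11.1 m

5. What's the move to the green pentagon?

turn left 158°, forward 10.1 m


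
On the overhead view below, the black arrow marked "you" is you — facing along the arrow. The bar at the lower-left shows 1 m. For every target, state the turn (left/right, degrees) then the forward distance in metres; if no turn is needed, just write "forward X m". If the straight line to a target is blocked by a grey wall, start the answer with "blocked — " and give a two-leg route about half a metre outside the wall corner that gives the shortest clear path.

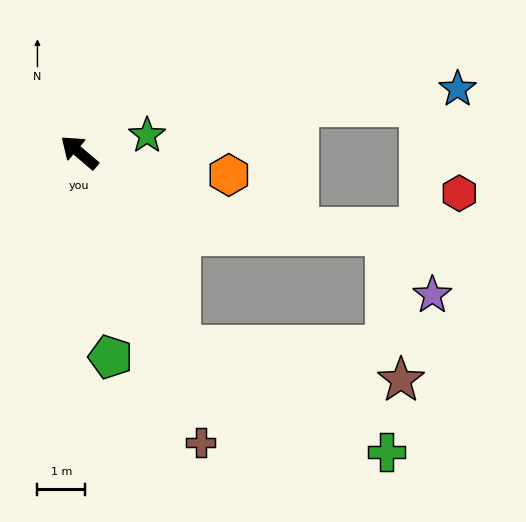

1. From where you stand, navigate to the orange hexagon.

turn right 148°, forward 3.2 m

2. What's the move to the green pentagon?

turn left 139°, forward 4.3 m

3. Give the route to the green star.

turn right 126°, forward 1.5 m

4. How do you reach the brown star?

blocked — turn left 158°, forward 4.6 m, then turn left 53°, forward 4.7 m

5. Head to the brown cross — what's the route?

turn left 153°, forward 6.6 m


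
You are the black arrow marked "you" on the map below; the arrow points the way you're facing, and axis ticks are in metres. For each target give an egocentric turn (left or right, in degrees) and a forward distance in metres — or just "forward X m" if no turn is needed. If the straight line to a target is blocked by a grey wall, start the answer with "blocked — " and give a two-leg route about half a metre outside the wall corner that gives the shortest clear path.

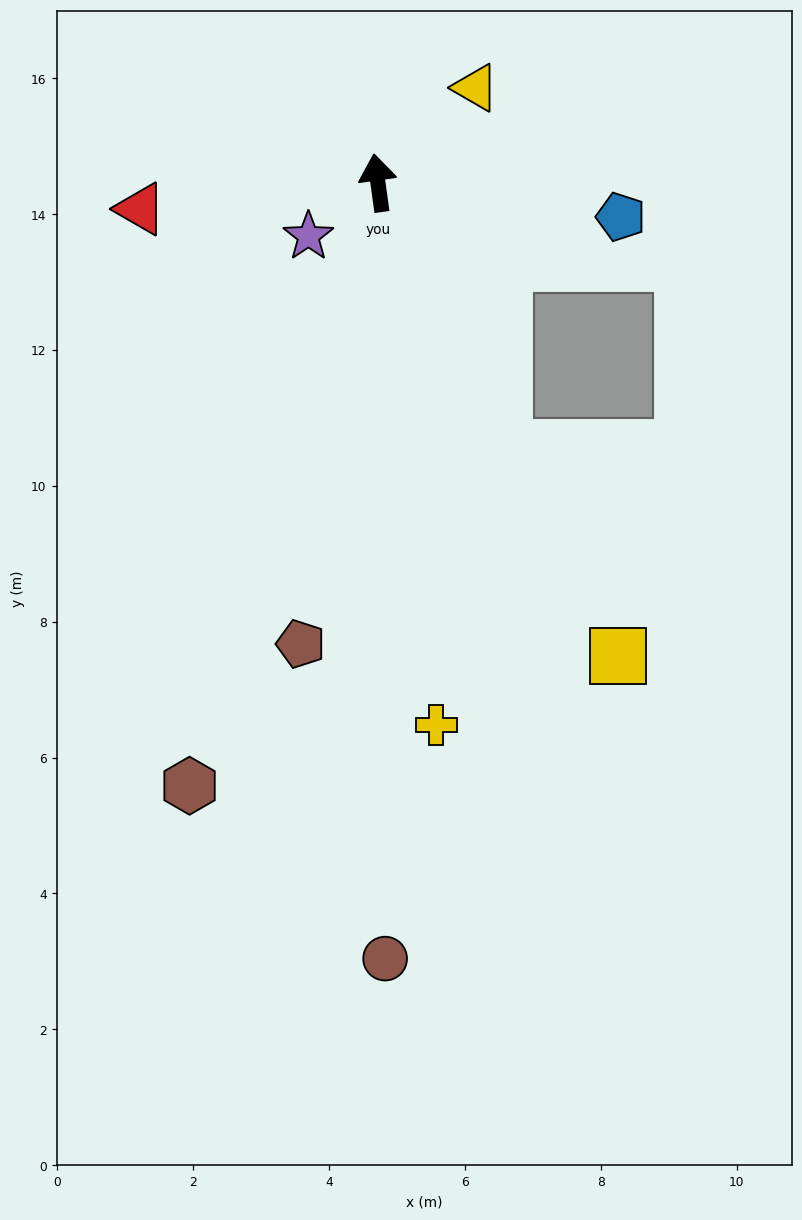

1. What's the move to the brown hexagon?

turn left 155°, forward 9.3 m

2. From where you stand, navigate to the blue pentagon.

turn right 106°, forward 3.6 m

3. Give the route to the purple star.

turn left 120°, forward 1.3 m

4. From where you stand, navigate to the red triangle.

turn left 88°, forward 3.5 m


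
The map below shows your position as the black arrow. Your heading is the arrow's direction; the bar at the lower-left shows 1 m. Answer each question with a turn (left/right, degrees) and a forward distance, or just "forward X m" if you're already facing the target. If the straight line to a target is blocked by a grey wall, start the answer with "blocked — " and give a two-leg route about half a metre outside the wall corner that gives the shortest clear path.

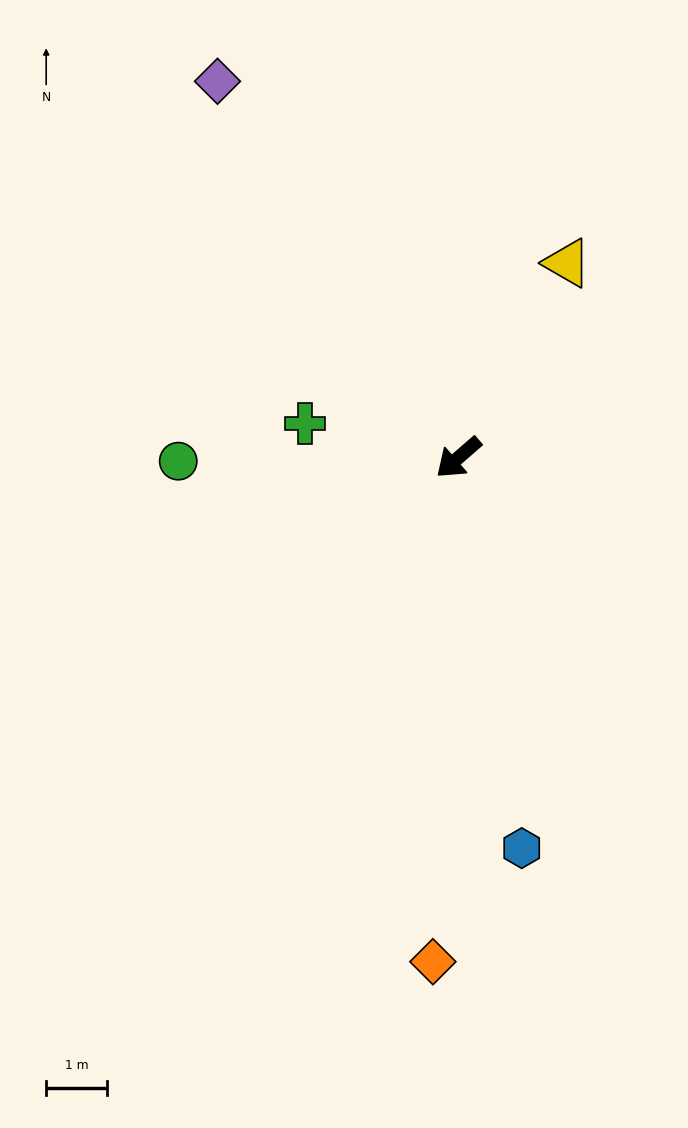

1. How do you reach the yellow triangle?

turn right 160°, forward 3.7 m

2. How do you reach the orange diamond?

turn left 46°, forward 8.3 m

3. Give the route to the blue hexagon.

turn left 58°, forward 6.5 m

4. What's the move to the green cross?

turn right 54°, forward 2.6 m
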